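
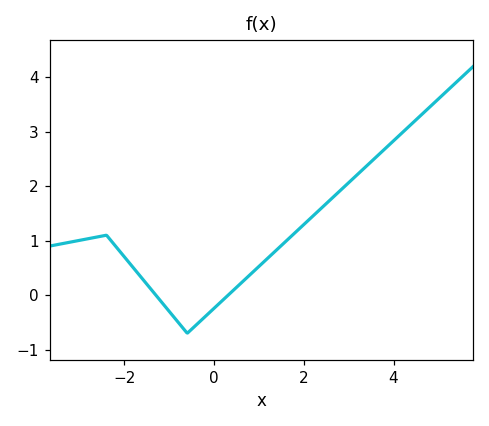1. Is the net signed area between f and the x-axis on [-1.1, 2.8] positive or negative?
positive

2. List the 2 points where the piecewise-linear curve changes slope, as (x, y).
(-2.4, 1.1); (-0.6, -0.7)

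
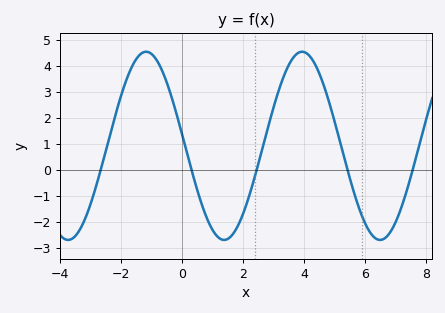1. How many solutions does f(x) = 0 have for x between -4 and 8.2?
5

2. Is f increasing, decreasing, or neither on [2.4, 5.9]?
neither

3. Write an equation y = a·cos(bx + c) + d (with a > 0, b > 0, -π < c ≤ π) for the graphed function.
y = 3.62cos(1.2x + 1.4) + 0.94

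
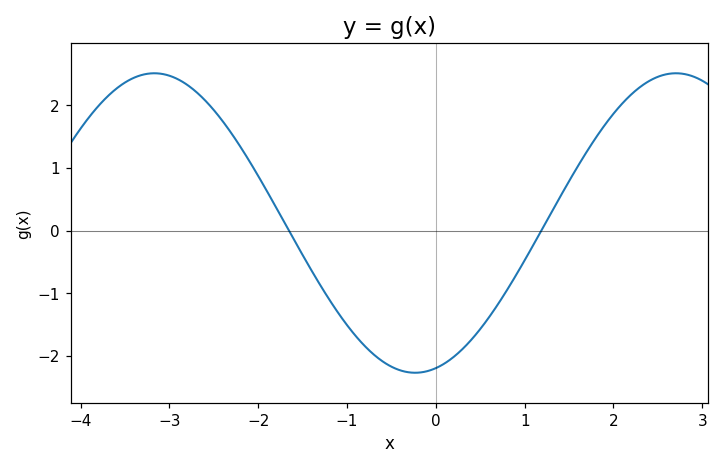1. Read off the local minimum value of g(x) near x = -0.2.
-2.3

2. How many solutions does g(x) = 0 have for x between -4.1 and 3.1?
2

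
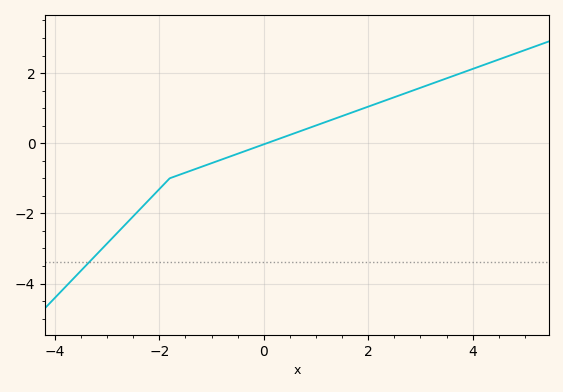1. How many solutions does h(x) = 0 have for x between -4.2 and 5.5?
1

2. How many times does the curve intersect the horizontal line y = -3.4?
1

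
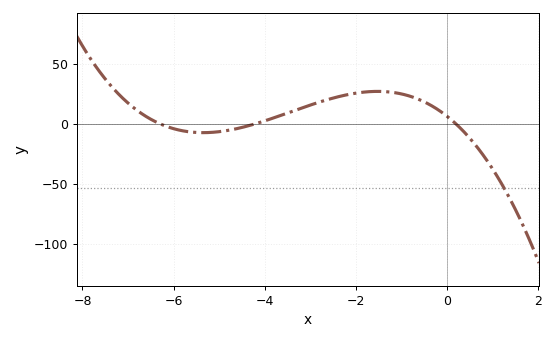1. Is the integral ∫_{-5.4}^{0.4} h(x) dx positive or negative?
positive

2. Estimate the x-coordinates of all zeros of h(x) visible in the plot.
-6.4, -4.2, 0.2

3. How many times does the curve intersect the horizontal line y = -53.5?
1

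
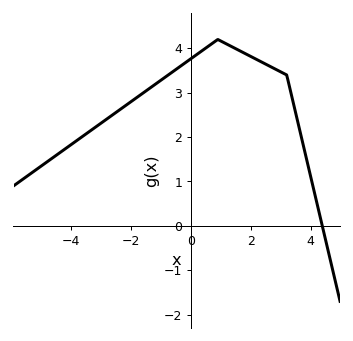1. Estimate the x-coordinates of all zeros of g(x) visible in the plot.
4.4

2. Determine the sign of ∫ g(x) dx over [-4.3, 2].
positive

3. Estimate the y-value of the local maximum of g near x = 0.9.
4.2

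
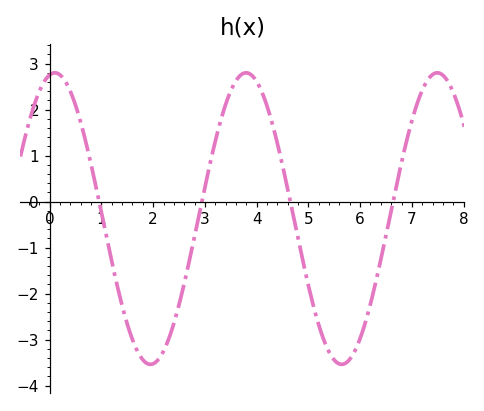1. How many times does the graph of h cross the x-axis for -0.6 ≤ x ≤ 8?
4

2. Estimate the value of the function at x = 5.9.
-3.2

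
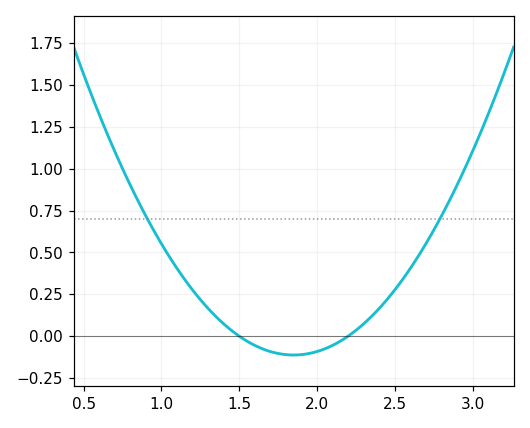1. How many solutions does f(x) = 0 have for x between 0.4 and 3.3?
2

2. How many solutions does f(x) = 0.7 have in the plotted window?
2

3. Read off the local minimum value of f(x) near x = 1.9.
-0.1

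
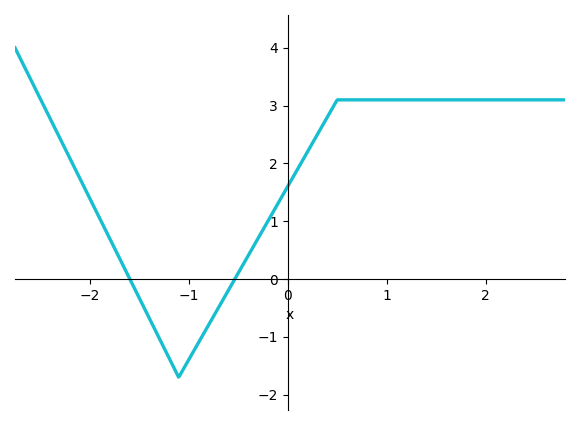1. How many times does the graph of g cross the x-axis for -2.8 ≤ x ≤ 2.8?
2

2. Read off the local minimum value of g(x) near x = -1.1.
-1.7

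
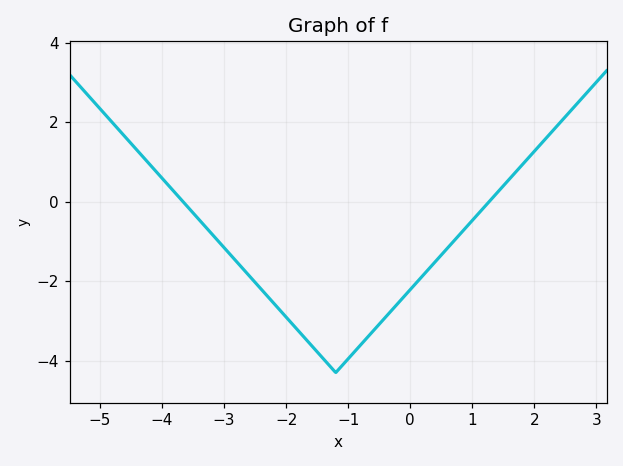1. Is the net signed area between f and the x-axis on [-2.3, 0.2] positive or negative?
negative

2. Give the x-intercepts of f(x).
-3.66, 1.27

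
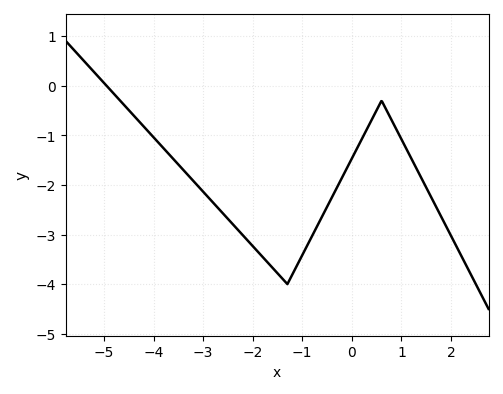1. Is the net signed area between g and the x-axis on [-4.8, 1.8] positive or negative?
negative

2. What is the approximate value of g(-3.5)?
-1.59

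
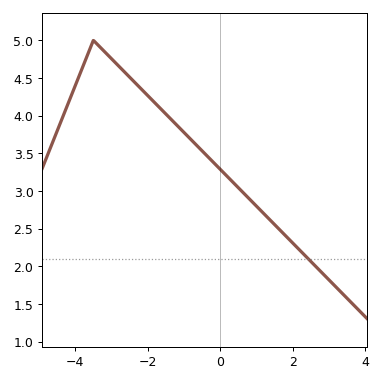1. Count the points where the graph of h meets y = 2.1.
1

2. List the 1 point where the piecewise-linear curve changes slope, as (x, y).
(-3.5, 5)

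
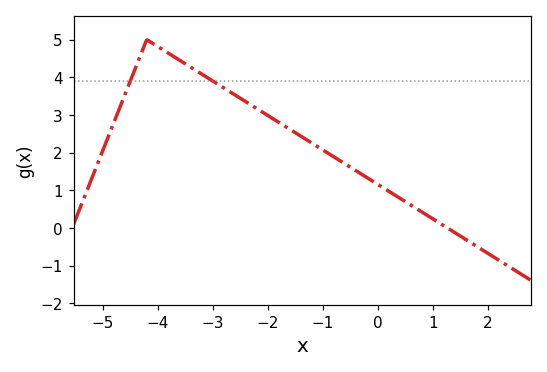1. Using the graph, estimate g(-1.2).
2.25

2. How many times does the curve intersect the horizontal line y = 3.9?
2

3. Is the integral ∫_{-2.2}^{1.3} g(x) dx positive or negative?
positive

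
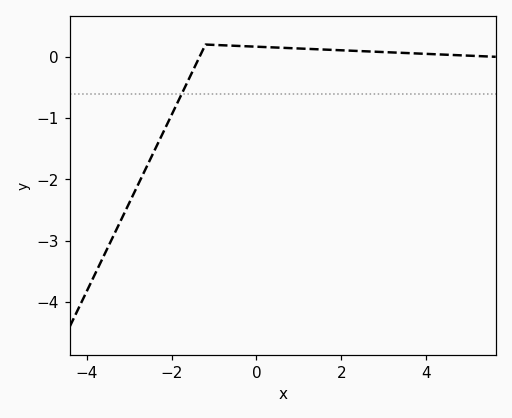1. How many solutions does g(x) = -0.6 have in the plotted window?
1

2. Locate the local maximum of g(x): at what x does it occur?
-1.2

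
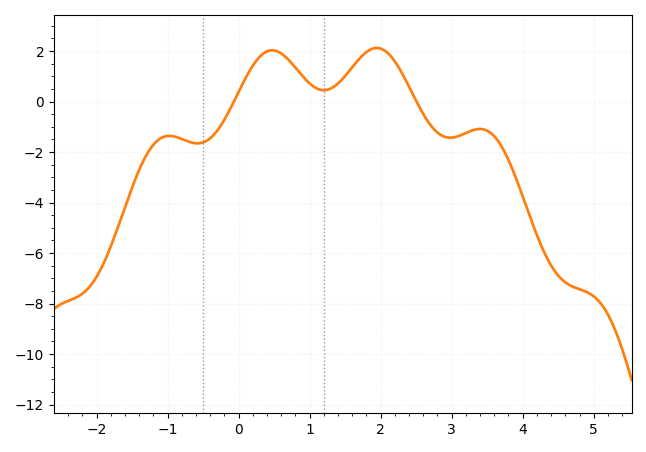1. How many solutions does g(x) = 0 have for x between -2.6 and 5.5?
2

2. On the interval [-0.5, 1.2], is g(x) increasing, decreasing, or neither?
neither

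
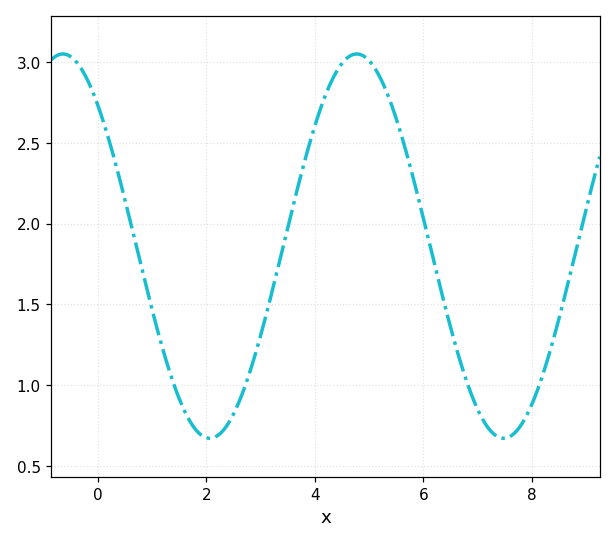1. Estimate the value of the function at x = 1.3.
1.1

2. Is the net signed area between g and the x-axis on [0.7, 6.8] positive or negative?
positive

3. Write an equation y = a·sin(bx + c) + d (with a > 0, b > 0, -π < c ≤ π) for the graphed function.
y = 1.19sin(1.2x + 2.3) + 1.86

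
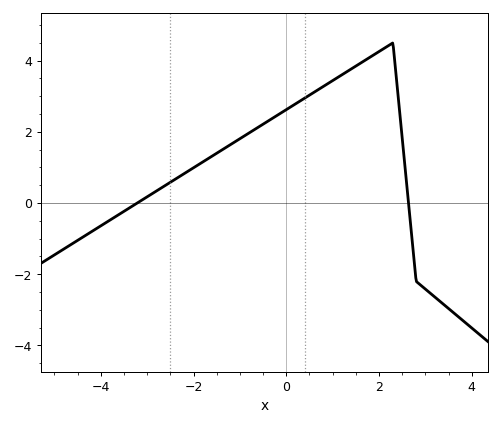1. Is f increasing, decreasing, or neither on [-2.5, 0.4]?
increasing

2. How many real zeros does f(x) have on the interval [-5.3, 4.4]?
2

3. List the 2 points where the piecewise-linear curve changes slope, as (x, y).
(2.3, 4.5); (2.8, -2.2)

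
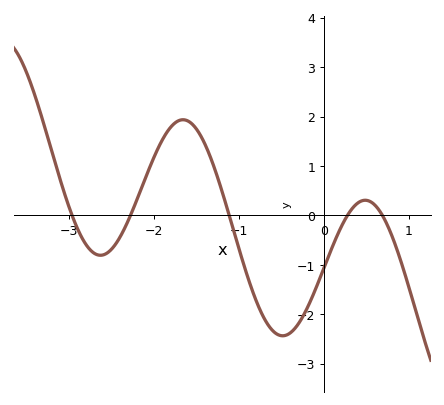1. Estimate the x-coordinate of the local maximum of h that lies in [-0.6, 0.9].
0.487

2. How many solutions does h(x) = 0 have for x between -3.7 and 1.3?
5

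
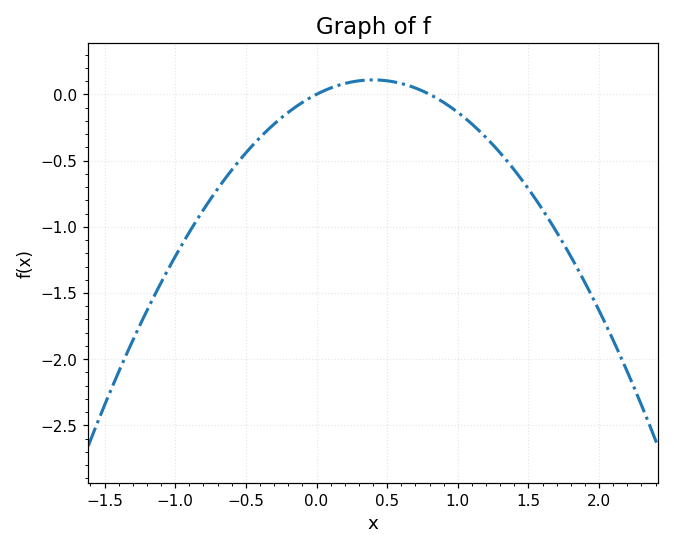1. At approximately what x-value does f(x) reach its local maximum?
0.4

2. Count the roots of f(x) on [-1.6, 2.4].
2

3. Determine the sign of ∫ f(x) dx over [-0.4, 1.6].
negative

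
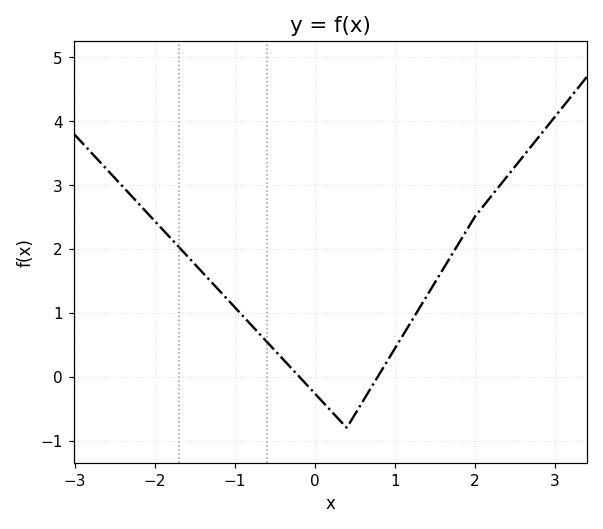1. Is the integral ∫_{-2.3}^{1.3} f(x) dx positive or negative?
positive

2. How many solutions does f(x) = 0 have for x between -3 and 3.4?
2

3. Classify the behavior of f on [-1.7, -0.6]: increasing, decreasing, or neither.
decreasing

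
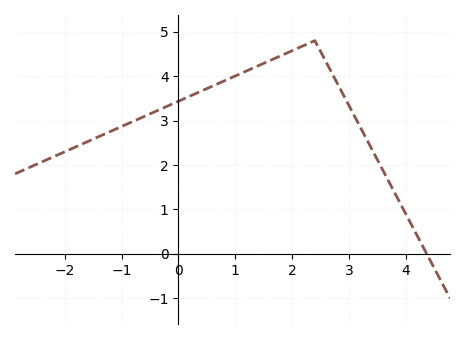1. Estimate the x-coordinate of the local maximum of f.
2.4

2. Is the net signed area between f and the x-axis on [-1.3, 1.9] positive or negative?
positive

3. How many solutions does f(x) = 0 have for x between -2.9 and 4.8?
1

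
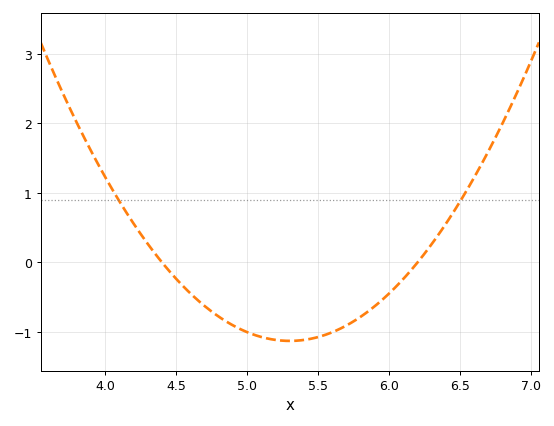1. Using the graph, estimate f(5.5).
-1.07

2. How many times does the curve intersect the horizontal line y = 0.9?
2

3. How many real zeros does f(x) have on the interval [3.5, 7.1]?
2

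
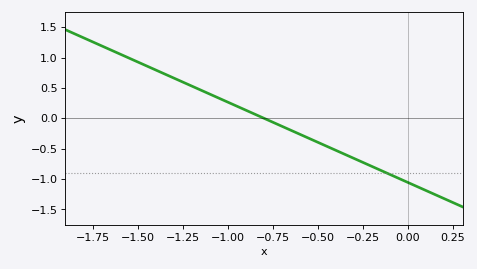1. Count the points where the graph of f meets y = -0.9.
1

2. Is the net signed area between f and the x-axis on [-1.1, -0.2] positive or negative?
negative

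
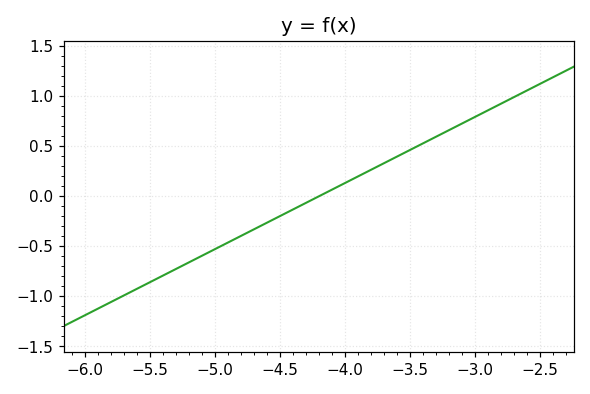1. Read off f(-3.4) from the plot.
0.55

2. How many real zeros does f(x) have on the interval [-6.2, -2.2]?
1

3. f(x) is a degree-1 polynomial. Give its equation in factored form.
y = 0.66(x + 4.2)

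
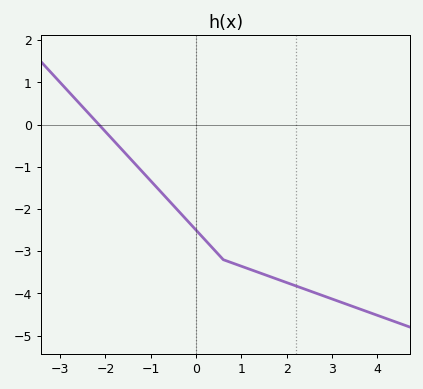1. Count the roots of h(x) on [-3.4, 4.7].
1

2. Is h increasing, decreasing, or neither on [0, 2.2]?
decreasing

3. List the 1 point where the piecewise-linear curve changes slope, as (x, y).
(0.6, -3.2)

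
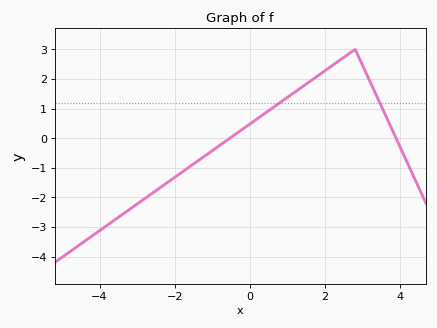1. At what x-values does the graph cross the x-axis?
-0.53, 3.89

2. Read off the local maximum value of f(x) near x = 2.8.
3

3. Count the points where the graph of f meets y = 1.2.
2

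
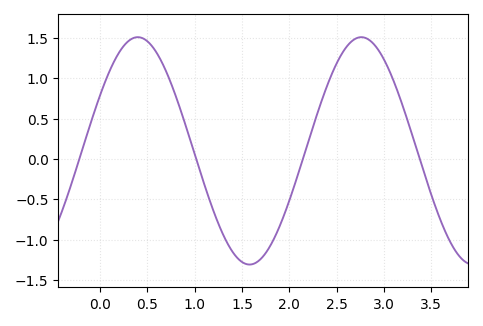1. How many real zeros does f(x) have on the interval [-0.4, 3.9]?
4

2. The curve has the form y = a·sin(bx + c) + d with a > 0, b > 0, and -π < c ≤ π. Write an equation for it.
y = 1.41sin(2.66x + 0.51) + 0.1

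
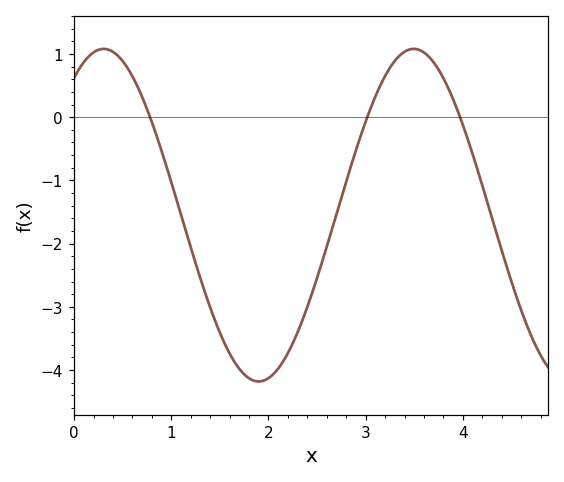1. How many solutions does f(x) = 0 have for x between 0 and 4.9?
3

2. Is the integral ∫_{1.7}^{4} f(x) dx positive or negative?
negative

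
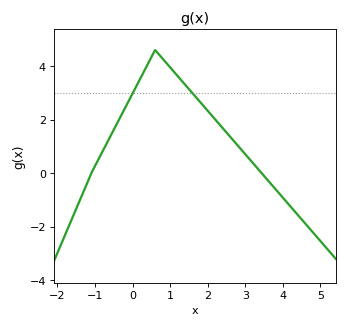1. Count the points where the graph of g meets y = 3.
2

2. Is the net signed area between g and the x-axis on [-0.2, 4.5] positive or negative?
positive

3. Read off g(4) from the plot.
-0.908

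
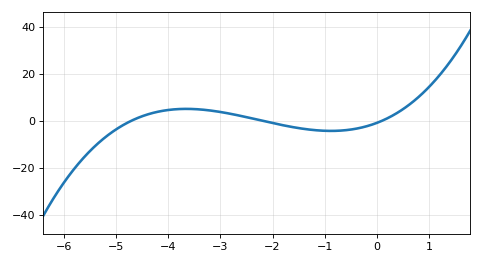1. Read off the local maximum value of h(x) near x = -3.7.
5.02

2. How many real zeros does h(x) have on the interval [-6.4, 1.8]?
3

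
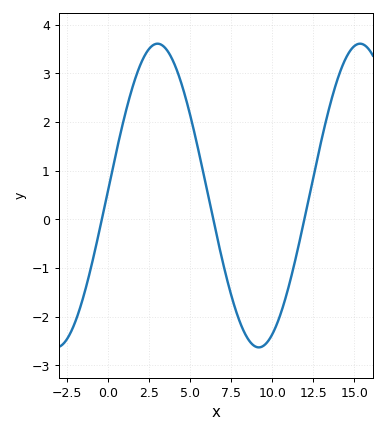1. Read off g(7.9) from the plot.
-2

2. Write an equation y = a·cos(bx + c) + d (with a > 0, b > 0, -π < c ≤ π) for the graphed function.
y = 3.12cos(0.51x - 1.5) + 0.49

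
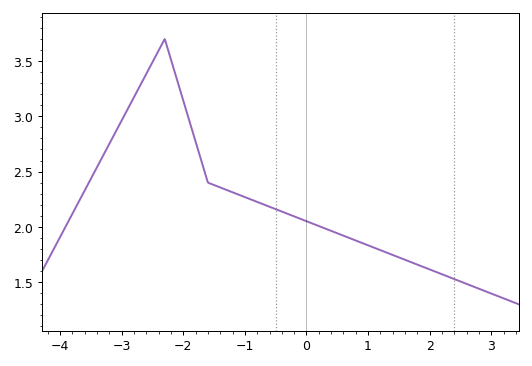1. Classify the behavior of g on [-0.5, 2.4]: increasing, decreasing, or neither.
decreasing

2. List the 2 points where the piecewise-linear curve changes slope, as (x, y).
(-2.3, 3.7); (-1.6, 2.4)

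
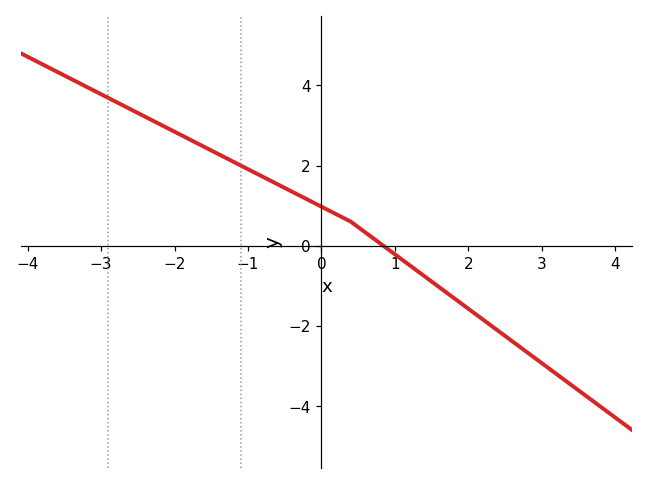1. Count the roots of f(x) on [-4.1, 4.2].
1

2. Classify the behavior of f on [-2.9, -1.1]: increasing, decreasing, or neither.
decreasing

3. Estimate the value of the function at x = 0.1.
0.8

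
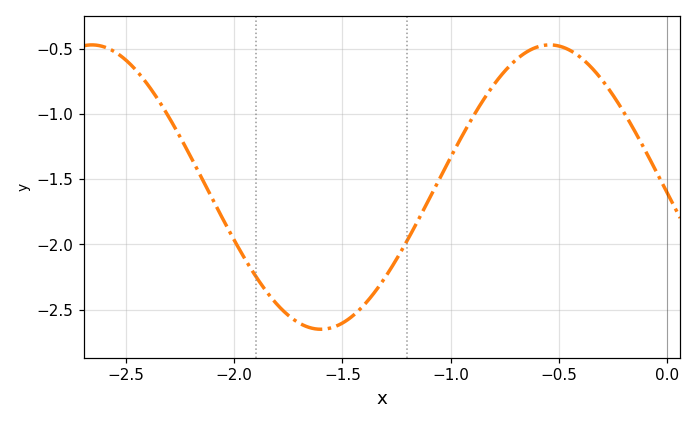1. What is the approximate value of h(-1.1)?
-1.65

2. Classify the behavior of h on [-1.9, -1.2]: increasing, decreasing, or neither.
neither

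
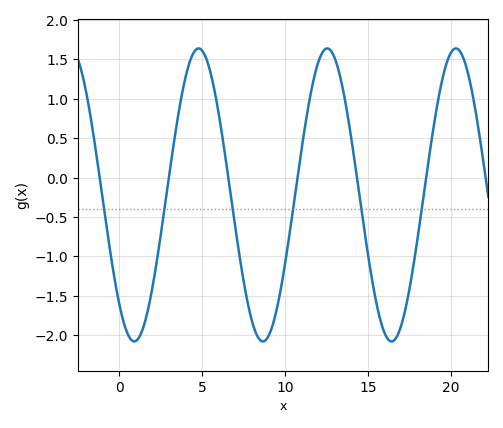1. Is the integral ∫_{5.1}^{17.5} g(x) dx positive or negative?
negative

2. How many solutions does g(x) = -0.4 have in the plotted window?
6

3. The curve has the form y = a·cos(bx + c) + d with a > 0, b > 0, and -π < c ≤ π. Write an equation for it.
y = 1.86cos(0.81x + 2.4) - 0.22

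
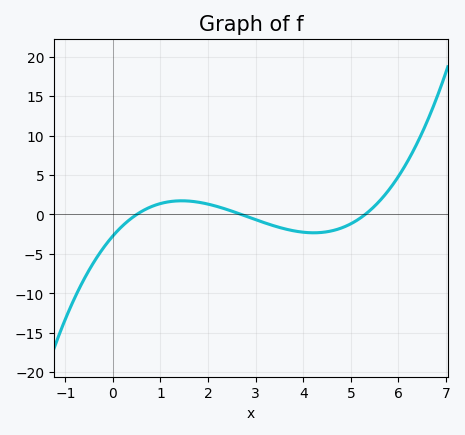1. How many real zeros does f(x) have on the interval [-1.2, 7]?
3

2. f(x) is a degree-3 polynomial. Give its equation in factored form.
y = 0.38(x - 0.5)(x - 2.7)(x - 5.3)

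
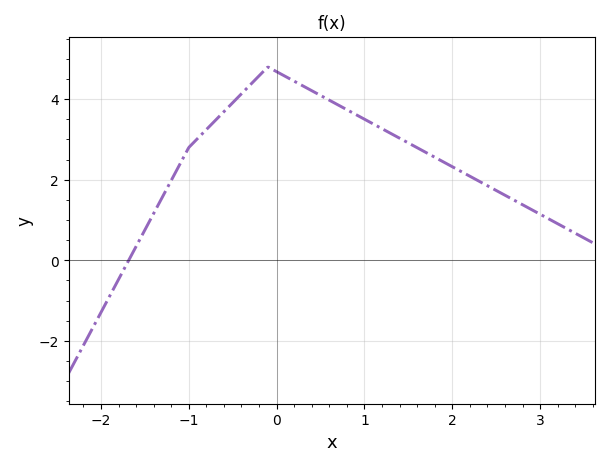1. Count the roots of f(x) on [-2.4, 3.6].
1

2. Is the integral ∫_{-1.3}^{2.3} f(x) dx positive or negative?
positive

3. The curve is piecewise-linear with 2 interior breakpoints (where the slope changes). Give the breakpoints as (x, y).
(-1, 2.8); (-0.1, 4.8)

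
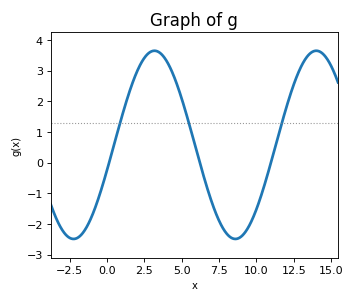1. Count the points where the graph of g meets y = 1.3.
3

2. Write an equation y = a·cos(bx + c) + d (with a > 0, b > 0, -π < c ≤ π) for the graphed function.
y = 3.07cos(0.58x - 1.84) + 0.58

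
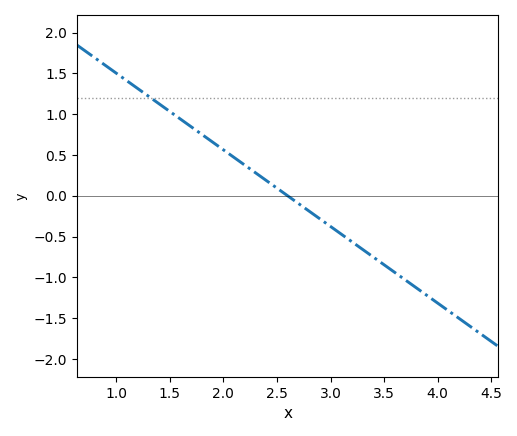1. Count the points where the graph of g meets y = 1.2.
1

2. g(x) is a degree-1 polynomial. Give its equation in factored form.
y = -0.94(x - 2.6)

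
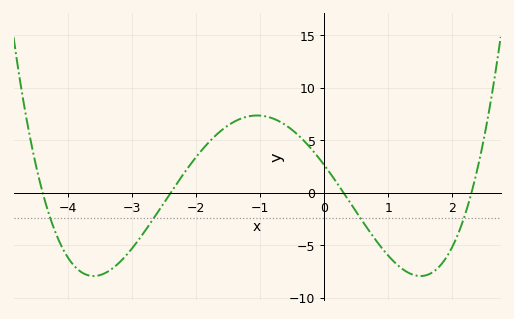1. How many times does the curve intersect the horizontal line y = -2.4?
4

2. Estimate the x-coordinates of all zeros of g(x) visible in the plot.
-4.4, -2.4, 0.4, 2.2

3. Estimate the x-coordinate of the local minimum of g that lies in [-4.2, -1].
-3.6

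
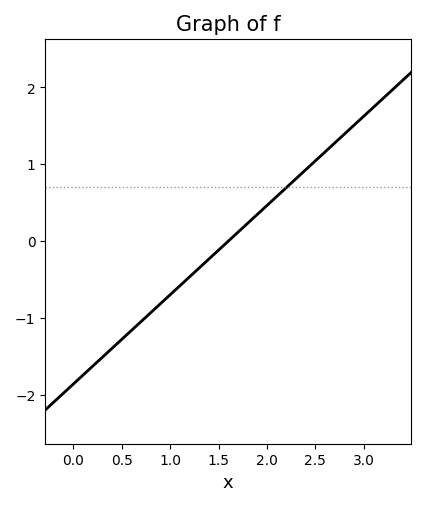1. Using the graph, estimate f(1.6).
0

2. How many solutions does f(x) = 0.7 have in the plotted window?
1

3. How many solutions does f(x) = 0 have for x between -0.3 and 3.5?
1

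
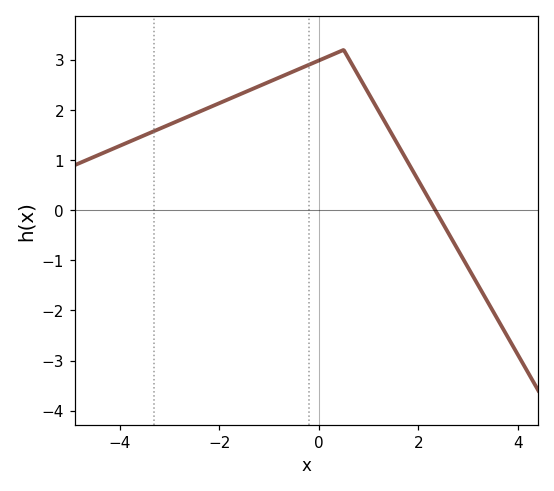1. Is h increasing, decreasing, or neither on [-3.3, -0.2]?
increasing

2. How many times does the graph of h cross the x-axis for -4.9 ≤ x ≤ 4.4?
1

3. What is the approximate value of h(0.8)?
2.68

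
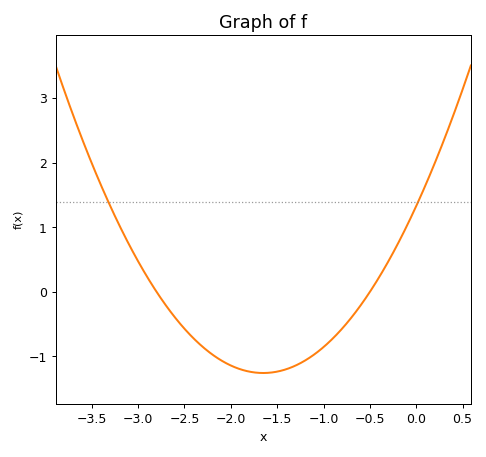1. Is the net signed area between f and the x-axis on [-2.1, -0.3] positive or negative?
negative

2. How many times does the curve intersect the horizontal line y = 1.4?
2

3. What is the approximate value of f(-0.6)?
-0.209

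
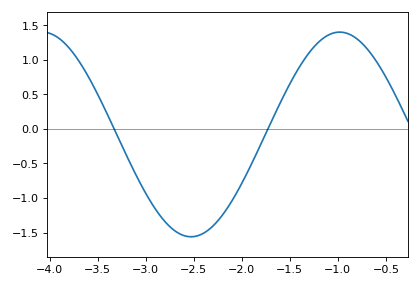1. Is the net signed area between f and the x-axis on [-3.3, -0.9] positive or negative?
negative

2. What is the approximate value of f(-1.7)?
0.1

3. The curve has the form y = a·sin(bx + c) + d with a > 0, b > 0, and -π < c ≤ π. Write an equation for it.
y = 1.48sin(2x - 2.7) - 0.08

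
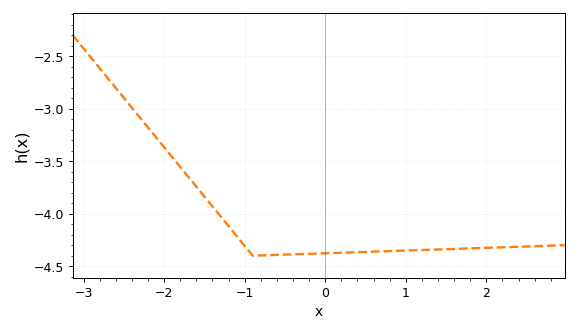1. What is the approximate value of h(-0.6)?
-4.4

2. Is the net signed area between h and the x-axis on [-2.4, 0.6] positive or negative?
negative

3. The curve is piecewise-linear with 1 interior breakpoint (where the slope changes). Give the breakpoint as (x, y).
(-0.9, -4.4)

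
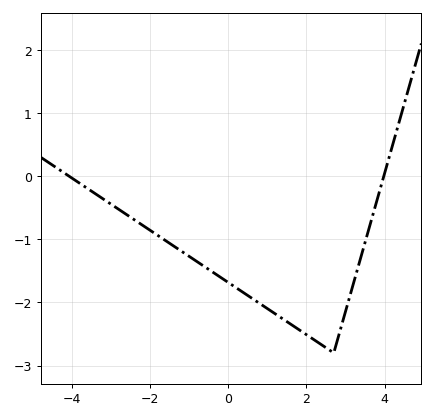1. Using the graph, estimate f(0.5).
-1.89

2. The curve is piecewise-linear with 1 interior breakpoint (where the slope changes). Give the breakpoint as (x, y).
(2.7, -2.8)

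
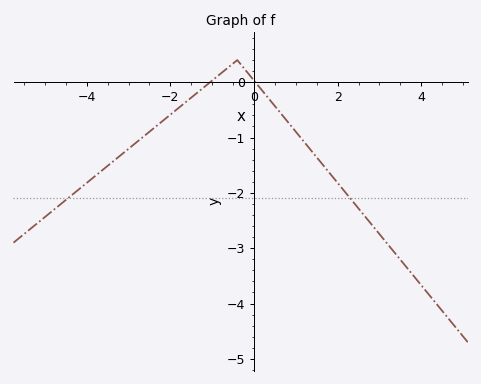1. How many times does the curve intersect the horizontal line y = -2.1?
2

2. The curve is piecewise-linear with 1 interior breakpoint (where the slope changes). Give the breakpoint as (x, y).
(-0.4, 0.4)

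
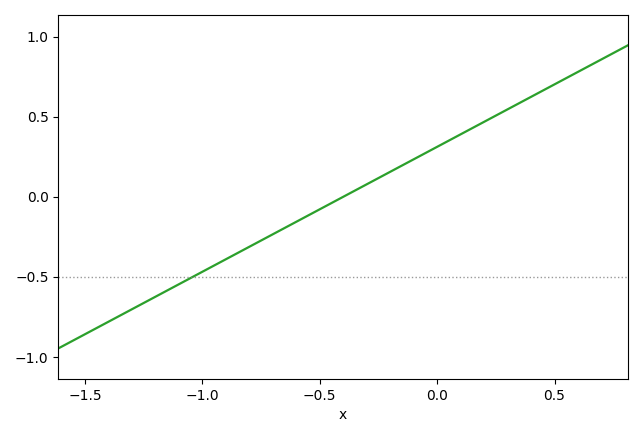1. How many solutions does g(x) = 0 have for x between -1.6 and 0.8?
1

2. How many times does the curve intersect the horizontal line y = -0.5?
1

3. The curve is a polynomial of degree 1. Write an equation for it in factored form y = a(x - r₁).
y = 0.78(x + 0.4)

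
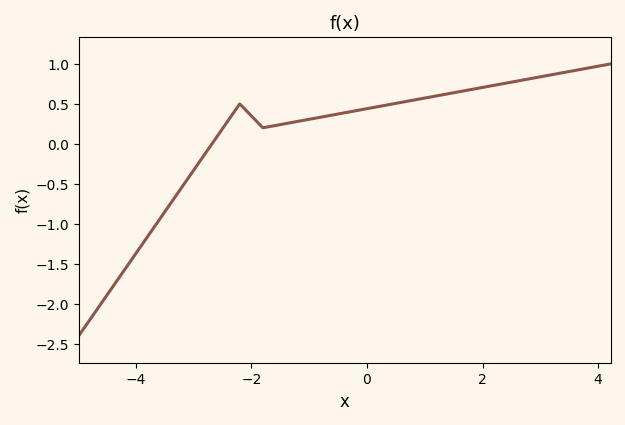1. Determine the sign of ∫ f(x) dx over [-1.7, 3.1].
positive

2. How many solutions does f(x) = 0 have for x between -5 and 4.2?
1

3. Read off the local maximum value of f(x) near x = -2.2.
0.5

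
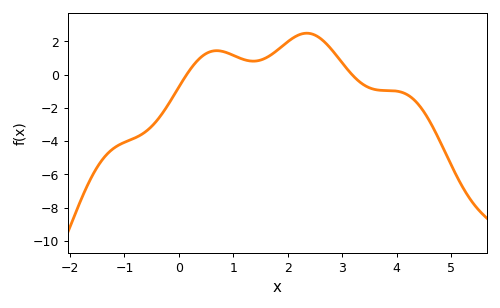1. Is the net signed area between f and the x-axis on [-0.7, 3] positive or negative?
positive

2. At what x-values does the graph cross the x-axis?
0.143, 3.18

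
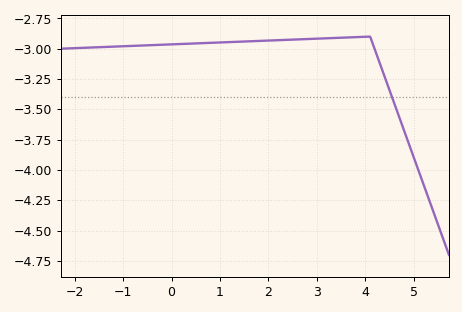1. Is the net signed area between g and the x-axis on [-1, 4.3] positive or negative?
negative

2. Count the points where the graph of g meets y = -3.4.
1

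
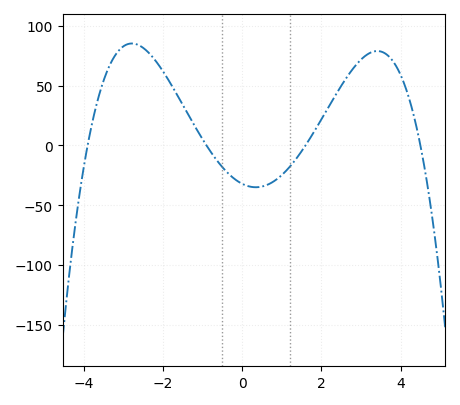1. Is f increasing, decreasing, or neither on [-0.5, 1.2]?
neither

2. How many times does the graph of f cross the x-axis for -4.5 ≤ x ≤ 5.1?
4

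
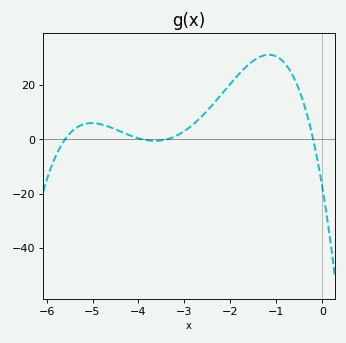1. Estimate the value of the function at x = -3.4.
0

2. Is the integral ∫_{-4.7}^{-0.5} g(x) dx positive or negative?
positive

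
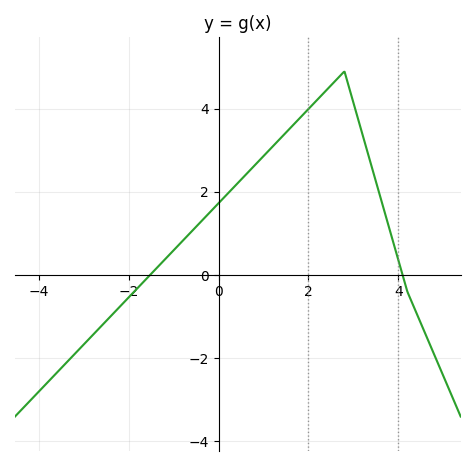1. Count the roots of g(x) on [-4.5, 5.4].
2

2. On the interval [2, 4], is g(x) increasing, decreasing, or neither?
neither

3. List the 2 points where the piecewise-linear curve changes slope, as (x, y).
(2.8, 4.9); (4.2, -0.4)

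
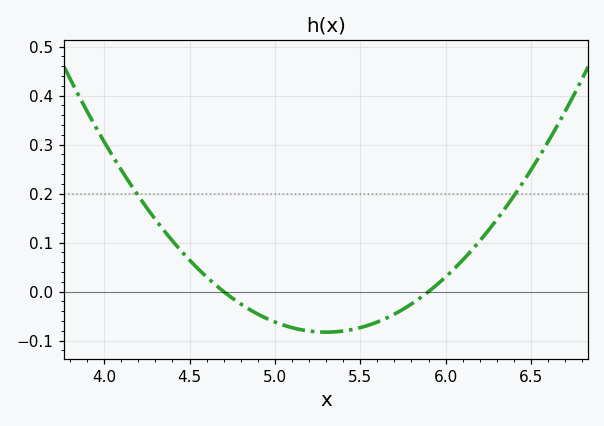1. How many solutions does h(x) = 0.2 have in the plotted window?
2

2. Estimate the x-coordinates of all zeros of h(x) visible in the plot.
4.7, 5.9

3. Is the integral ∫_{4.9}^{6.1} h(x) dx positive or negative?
negative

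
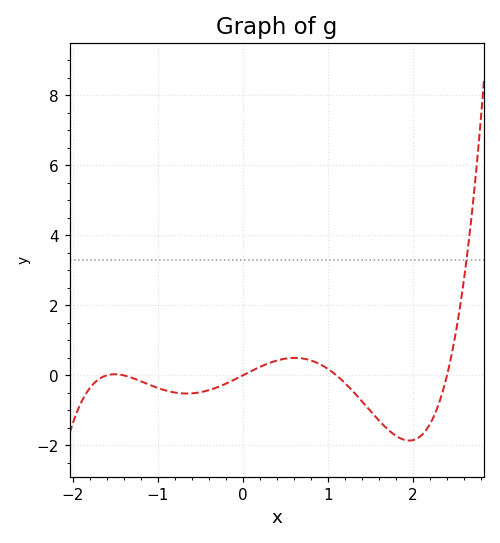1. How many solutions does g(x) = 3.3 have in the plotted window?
1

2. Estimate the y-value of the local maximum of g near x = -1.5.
0.032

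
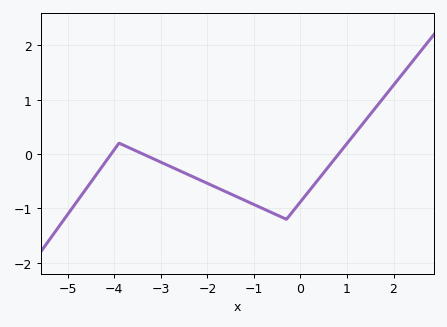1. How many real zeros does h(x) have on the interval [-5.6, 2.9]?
3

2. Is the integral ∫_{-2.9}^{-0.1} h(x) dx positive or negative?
negative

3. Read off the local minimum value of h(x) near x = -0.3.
-1.2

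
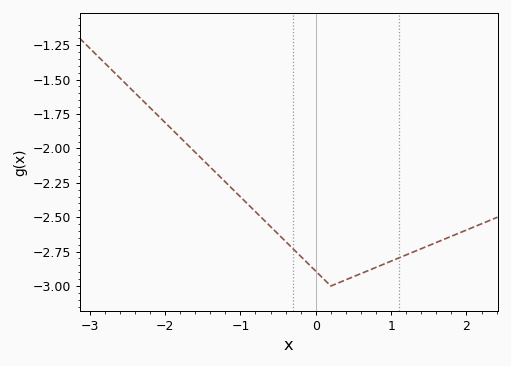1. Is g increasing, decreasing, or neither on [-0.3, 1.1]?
neither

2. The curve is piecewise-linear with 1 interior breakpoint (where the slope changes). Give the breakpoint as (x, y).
(0.2, -3)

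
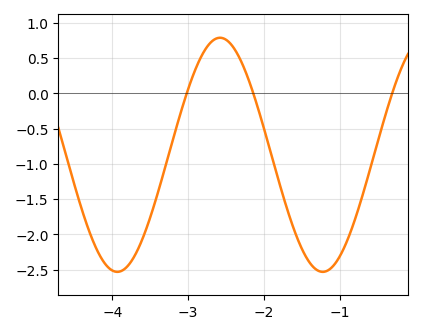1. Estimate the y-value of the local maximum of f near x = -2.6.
0.79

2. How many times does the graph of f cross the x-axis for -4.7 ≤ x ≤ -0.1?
3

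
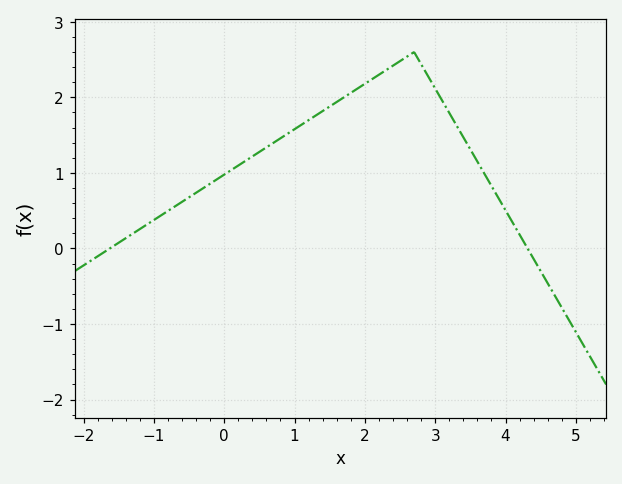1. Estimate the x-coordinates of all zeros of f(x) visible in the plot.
-1.6, 4.4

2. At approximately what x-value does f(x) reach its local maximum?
2.6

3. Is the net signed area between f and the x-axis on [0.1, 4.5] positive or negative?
positive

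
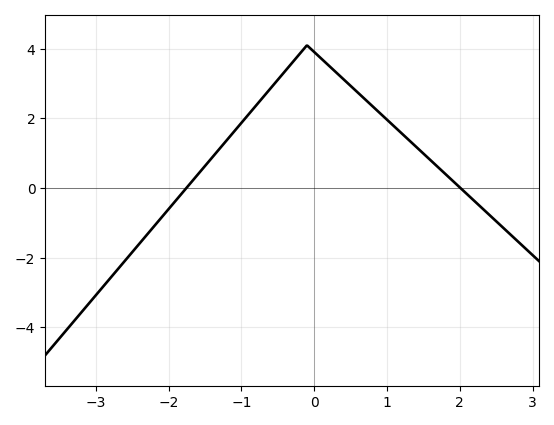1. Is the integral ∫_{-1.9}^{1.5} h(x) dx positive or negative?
positive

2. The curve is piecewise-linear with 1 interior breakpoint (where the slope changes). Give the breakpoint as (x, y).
(-0.1, 4.1)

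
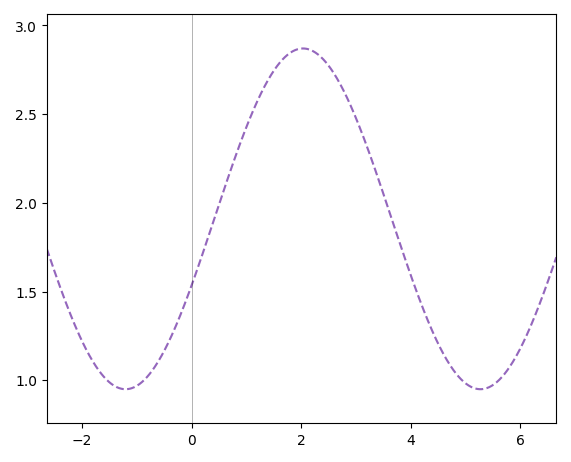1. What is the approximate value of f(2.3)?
2.85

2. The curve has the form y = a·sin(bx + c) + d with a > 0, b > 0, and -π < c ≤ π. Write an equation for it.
y = 0.96sin(0.97x - 0.4) + 1.91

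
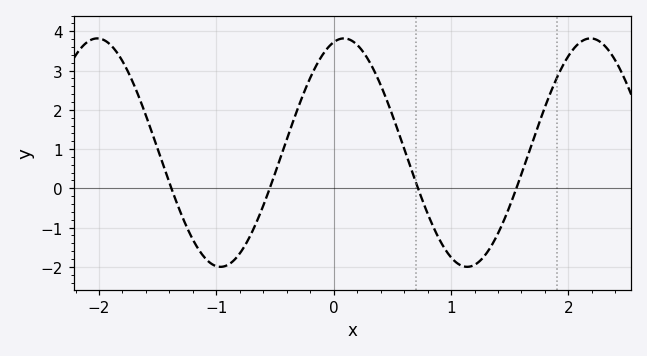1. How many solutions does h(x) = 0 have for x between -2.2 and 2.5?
4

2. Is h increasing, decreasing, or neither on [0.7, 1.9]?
neither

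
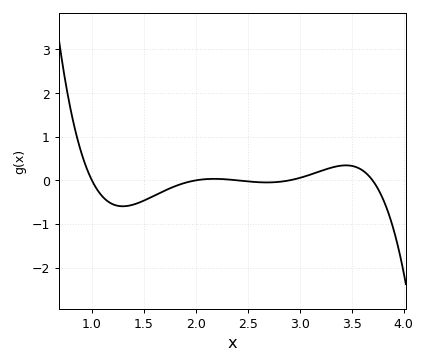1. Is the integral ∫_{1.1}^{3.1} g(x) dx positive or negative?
negative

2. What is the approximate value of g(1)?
0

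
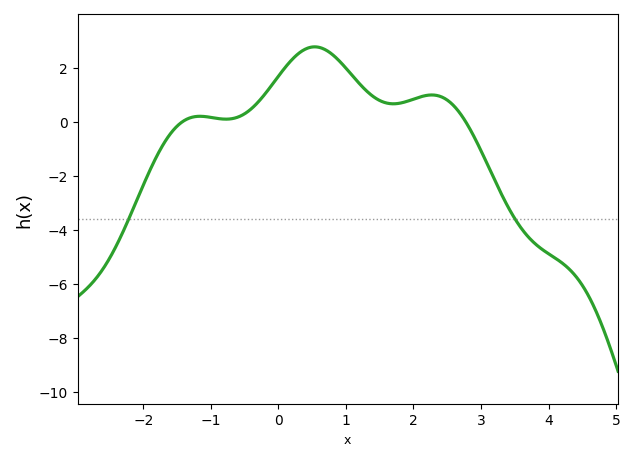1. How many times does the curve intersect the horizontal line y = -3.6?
2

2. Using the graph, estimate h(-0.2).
1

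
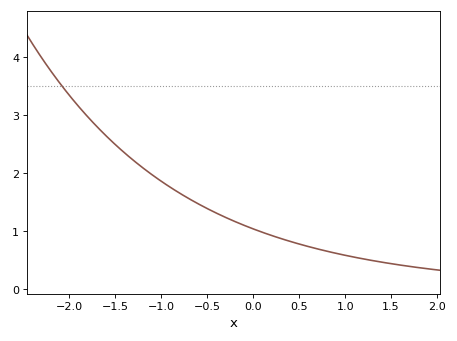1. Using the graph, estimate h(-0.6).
1.47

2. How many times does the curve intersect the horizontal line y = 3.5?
1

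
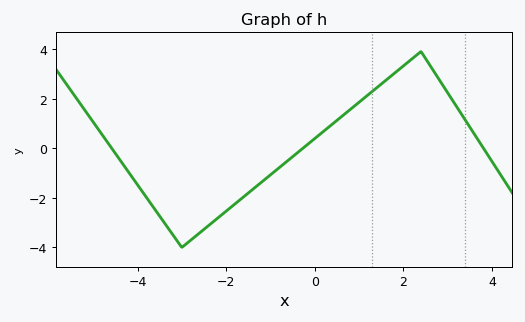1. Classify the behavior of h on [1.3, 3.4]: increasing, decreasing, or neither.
neither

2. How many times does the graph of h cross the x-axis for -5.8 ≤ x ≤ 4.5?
3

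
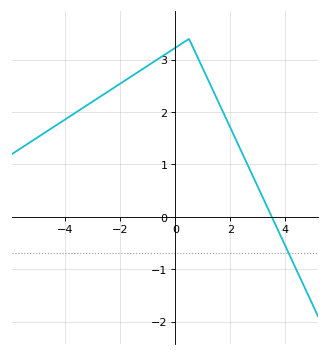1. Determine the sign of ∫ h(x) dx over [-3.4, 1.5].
positive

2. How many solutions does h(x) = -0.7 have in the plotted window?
1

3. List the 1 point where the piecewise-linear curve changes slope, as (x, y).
(0.5, 3.4)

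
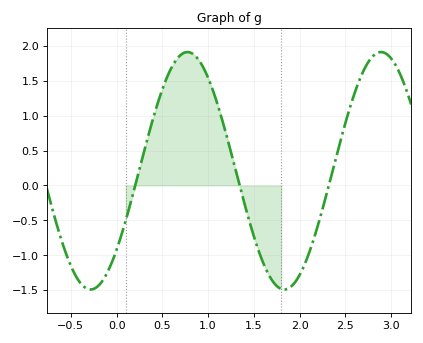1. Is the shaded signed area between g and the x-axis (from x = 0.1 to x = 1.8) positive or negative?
positive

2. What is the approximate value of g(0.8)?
1.91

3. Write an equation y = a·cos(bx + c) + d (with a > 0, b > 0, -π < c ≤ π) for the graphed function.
y = 1.7cos(2.97x - 2.3) + 0.21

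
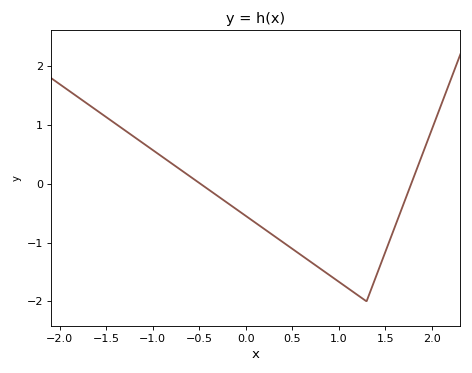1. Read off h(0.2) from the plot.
-0.77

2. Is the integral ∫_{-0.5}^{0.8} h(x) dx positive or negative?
negative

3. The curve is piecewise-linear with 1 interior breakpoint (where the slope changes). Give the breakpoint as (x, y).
(1.3, -2)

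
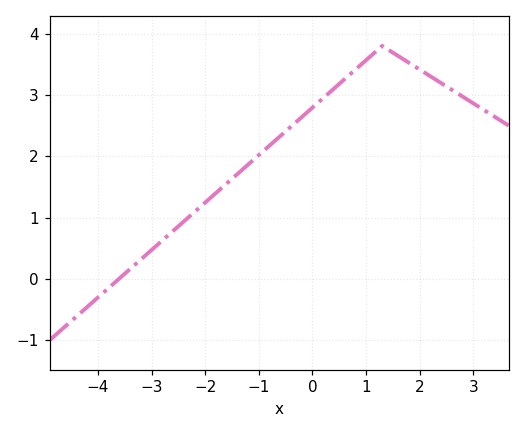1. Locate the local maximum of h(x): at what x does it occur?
1.3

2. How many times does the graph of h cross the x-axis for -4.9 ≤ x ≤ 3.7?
1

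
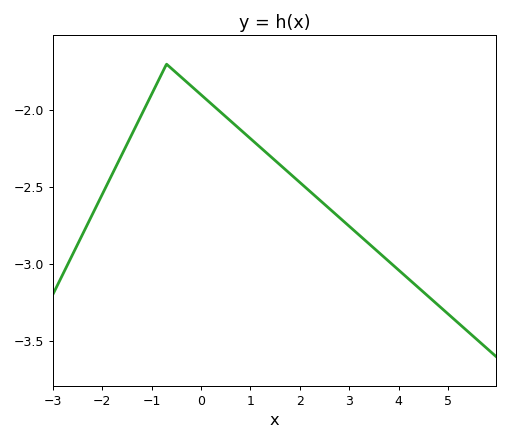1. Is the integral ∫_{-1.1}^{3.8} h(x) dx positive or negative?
negative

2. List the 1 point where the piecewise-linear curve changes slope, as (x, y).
(-0.7, -1.7)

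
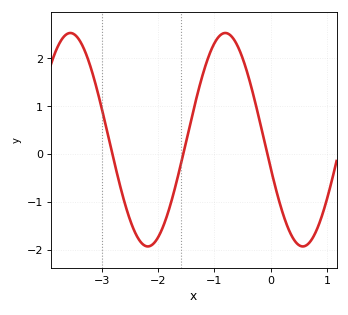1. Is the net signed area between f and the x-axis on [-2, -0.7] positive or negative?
positive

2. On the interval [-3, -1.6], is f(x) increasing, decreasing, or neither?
neither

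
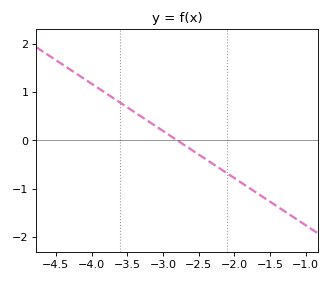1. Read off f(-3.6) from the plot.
0.784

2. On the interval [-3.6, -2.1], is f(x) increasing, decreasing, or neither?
decreasing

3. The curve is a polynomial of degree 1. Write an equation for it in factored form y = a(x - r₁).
y = -0.98(x + 2.8)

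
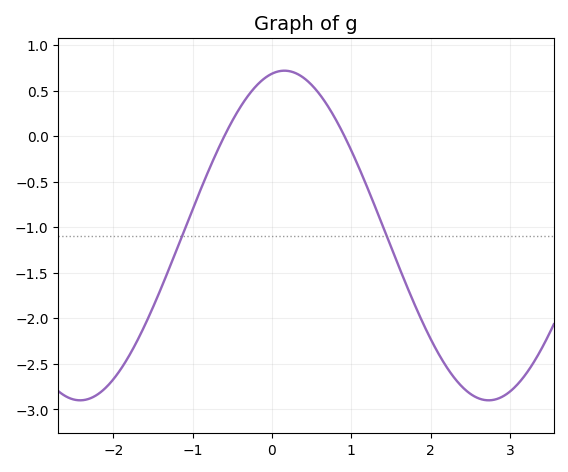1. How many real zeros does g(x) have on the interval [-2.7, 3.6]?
2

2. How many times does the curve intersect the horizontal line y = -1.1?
2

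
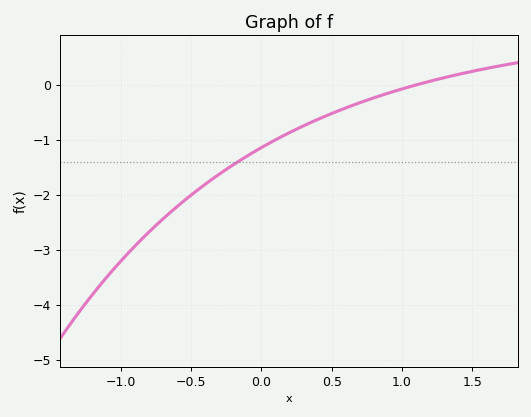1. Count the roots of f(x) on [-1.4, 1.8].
1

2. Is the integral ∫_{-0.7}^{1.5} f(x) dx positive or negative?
negative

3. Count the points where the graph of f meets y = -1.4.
1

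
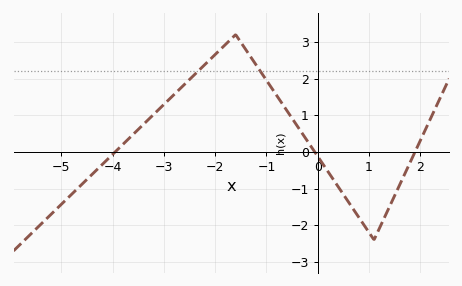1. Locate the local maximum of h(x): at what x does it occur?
-1.6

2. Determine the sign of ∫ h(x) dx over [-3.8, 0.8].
positive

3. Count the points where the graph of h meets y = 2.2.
2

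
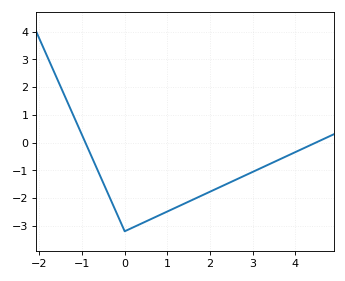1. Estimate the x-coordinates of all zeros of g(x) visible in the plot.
-0.9, 4.5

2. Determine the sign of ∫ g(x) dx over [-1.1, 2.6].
negative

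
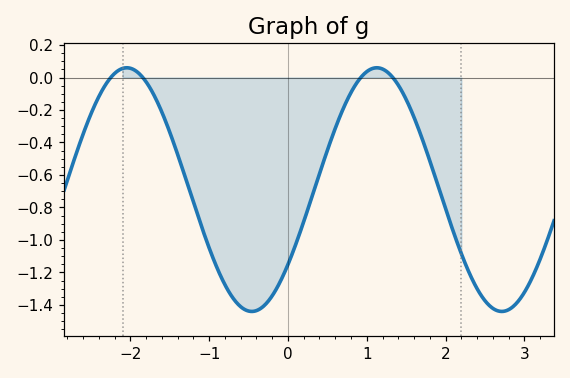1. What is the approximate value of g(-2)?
0.057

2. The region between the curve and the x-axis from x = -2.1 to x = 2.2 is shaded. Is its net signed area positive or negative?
negative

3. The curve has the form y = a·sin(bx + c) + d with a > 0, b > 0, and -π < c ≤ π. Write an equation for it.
y = 0.75sin(1.98x - 0.662) - 0.69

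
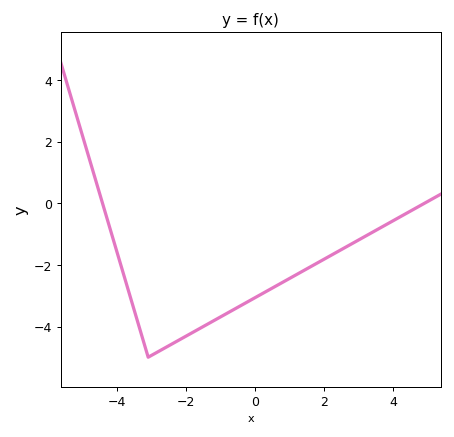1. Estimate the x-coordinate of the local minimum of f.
-3.1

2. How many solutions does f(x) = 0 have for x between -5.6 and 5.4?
2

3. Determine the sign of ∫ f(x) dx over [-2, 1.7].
negative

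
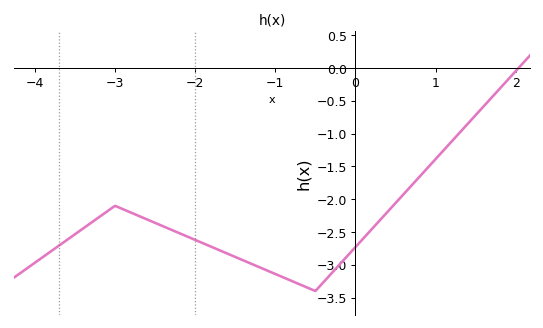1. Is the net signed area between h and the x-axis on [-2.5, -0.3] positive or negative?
negative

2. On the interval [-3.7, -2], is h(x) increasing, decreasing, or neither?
neither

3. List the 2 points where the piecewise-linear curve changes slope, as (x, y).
(-3, -2.1); (-0.5, -3.4)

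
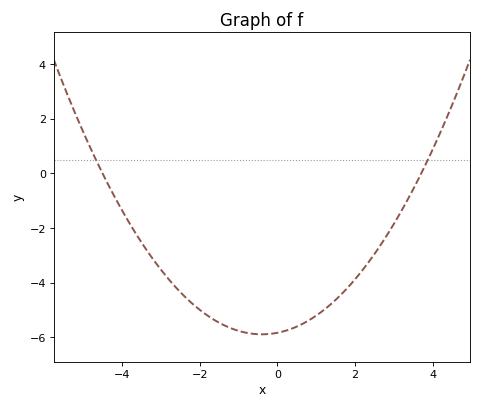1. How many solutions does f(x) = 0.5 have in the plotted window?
2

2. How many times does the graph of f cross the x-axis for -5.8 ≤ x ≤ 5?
2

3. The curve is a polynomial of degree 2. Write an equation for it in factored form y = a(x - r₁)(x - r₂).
y = 0.35(x + 4.5)(x - 3.7)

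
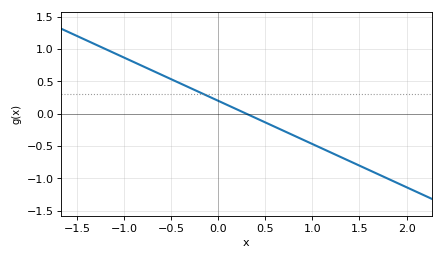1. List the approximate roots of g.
0.3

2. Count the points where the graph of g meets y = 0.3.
1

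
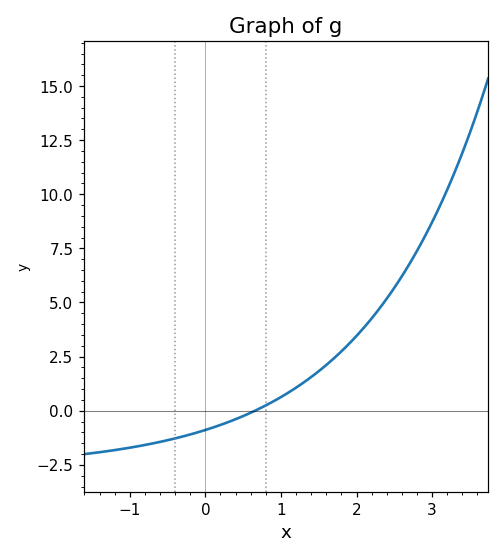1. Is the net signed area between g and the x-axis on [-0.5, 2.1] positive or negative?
positive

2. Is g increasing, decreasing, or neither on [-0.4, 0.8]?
increasing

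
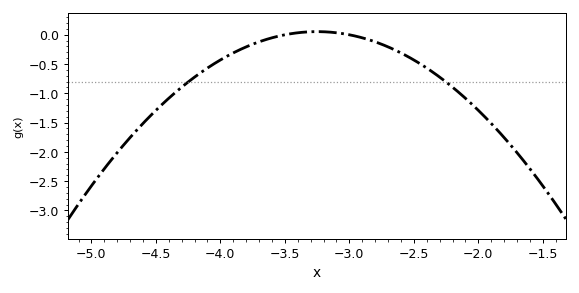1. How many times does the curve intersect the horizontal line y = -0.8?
2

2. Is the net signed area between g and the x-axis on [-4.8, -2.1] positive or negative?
negative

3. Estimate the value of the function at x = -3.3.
0.05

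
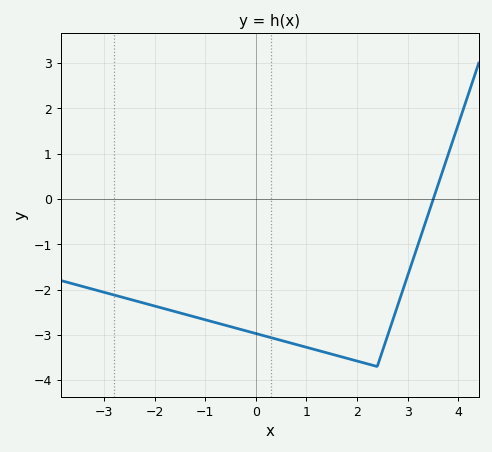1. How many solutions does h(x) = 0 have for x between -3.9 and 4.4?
1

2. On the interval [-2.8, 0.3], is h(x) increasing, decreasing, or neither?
decreasing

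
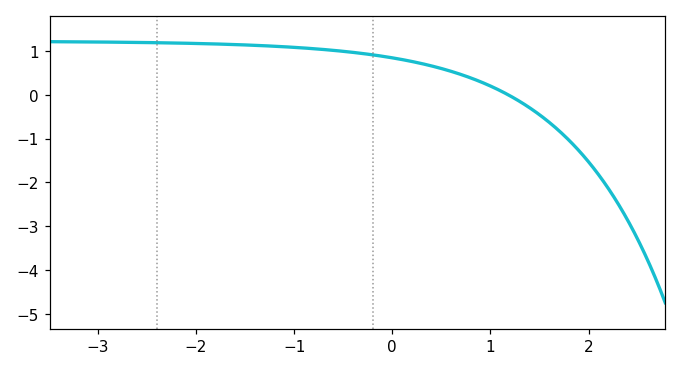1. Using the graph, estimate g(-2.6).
1.2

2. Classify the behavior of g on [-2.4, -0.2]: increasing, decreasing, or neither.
decreasing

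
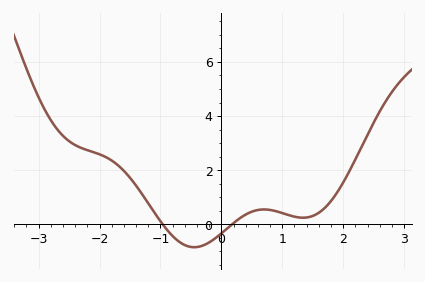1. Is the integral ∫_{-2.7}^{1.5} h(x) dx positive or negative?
positive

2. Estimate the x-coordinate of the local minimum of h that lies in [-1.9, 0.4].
-0.446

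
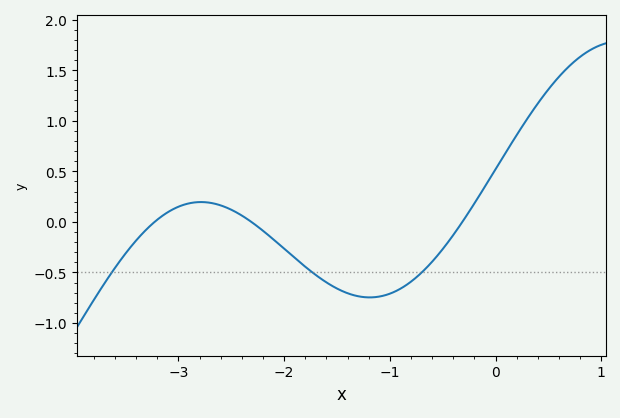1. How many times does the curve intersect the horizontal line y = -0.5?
3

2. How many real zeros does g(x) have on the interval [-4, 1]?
3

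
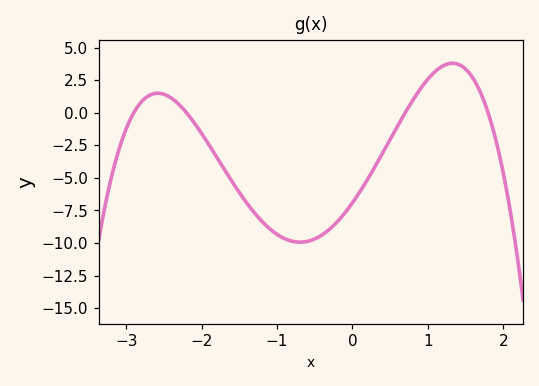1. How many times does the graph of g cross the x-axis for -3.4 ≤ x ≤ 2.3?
4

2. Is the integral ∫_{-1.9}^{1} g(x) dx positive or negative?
negative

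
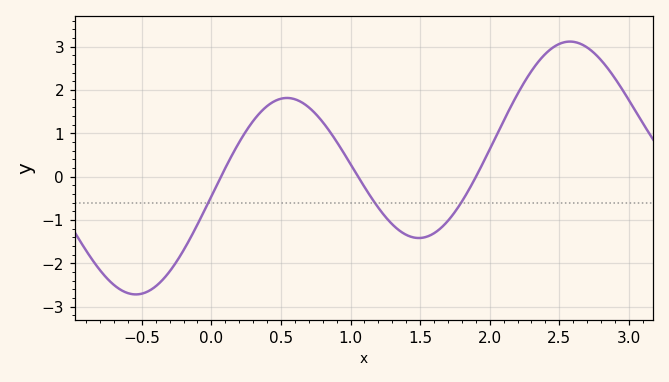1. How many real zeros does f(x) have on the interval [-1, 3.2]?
3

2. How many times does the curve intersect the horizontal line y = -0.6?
3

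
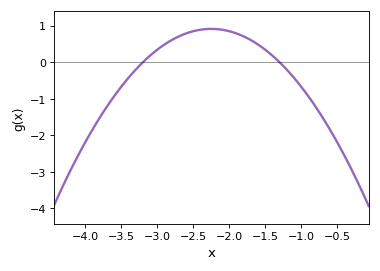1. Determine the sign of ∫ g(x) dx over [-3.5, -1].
positive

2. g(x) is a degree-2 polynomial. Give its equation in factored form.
y = -1.01(x + 3.2)(x + 1.3)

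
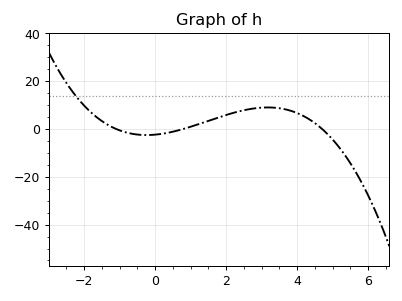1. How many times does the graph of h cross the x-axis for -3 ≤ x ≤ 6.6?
3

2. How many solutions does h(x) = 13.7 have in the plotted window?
1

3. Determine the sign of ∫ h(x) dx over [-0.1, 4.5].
positive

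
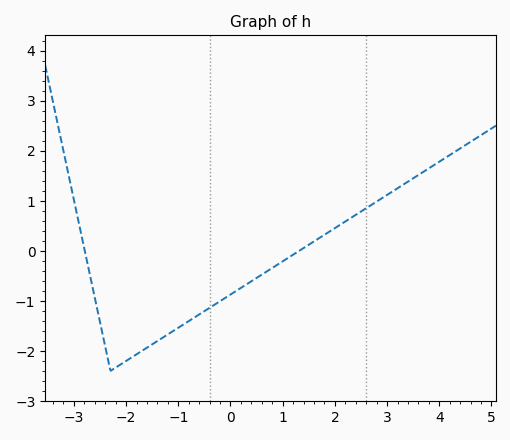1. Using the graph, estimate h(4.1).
1.85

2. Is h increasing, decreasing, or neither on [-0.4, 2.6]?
increasing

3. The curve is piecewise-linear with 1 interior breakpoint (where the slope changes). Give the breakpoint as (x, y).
(-2.3, -2.4)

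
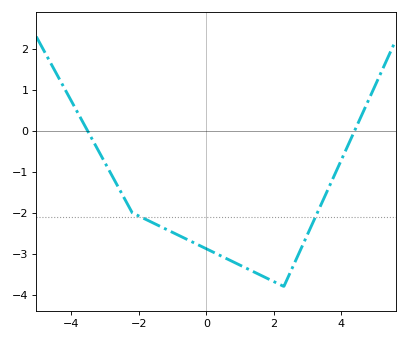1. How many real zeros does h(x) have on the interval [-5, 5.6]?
2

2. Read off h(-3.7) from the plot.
0.3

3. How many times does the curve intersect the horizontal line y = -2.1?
2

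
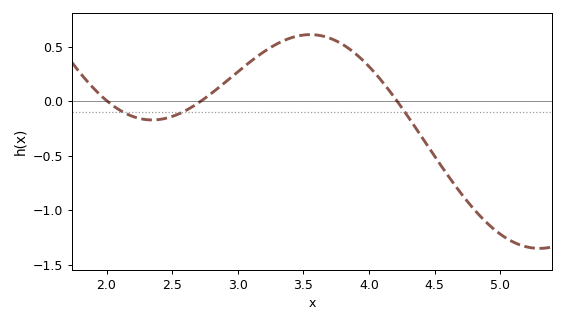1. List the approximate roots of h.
2.01, 2.72, 4.21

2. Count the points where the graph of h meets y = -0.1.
3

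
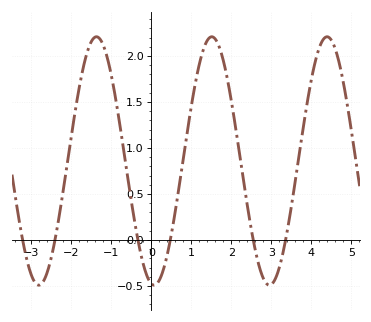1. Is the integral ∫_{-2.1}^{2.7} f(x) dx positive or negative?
positive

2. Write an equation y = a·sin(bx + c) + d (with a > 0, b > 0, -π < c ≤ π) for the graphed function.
y = 1.35sin(2.2x - 1.7) + 0.86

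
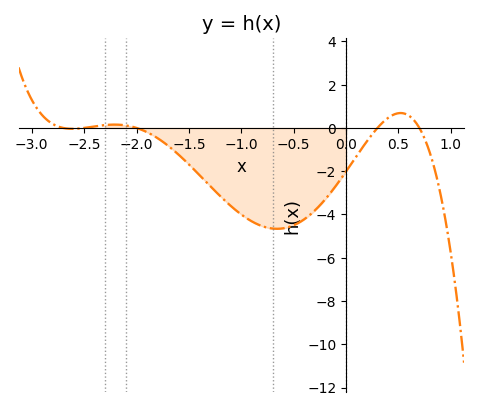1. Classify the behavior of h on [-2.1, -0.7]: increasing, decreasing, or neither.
decreasing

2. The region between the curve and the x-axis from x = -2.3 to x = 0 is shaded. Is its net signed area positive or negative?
negative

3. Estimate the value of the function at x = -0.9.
-4.4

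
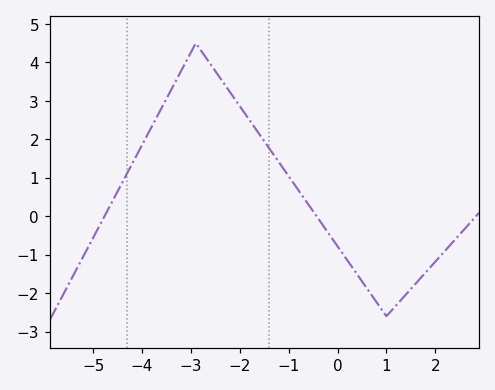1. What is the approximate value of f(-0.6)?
0.313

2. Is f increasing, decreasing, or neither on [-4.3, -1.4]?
neither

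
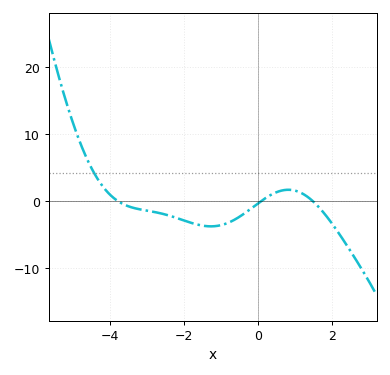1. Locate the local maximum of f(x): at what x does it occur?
0.811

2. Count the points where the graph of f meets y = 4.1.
1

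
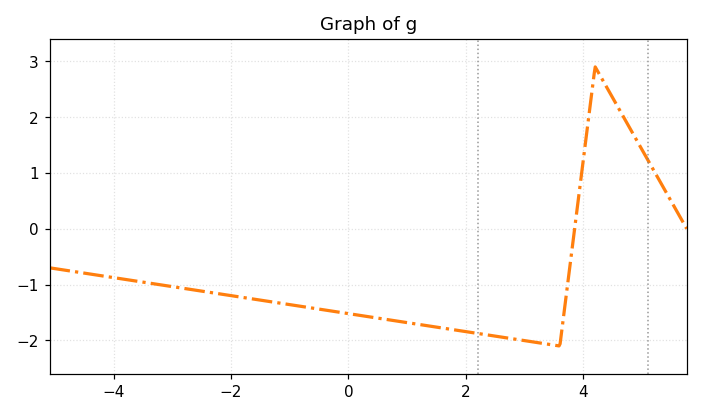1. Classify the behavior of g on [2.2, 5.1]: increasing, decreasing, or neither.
neither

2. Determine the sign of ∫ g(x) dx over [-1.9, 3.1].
negative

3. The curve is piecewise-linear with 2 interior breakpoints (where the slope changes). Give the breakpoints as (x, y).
(3.6, -2.1); (4.2, 2.9)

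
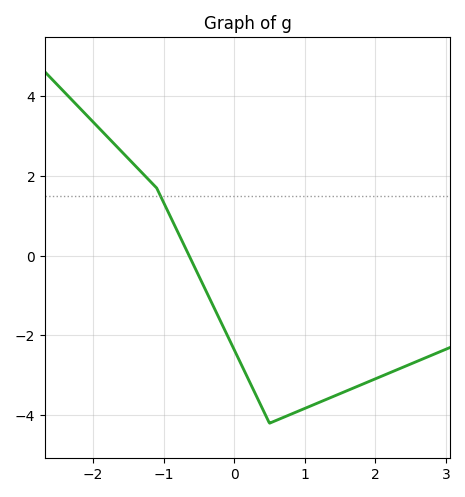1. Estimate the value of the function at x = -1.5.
2.43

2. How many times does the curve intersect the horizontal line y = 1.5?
1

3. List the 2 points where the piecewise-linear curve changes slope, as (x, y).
(-1.1, 1.7); (0.5, -4.2)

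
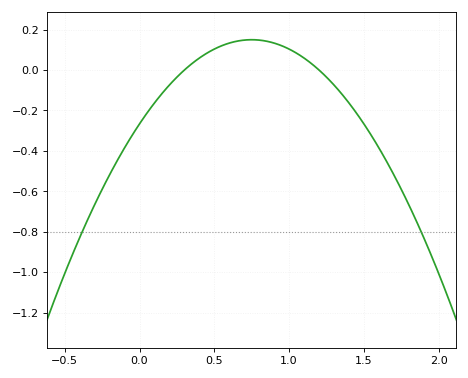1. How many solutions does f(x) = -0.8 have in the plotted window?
2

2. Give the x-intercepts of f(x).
0.3, 1.2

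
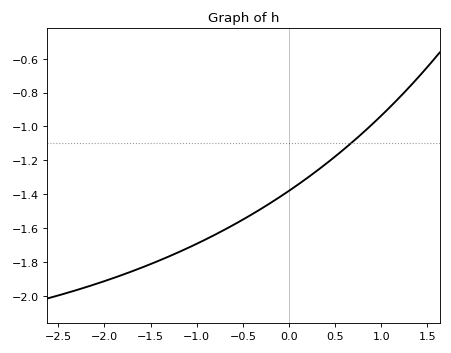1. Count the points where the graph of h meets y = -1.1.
1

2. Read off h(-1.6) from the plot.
-1.83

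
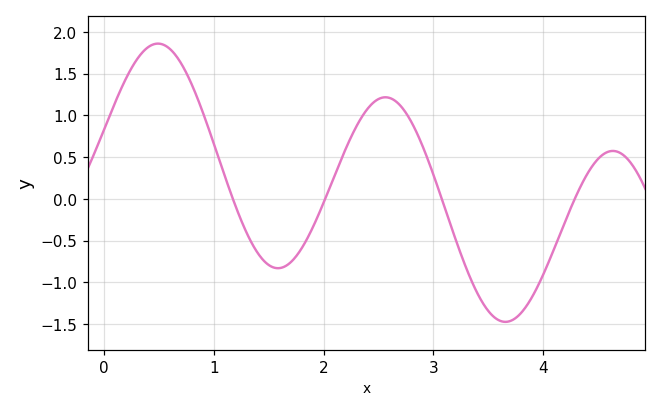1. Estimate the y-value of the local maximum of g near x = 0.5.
1.86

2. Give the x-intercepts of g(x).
1.17, 2.01, 3.08, 4.29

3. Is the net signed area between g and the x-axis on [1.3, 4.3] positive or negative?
negative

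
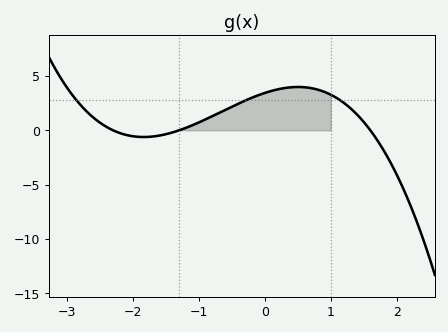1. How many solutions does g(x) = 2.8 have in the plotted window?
3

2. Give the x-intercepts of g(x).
-2.3, -1.3, 1.6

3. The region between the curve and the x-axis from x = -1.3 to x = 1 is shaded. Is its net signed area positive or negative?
positive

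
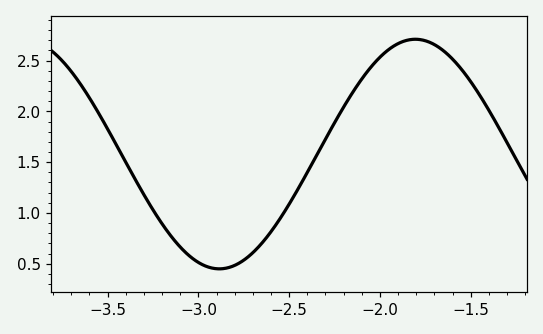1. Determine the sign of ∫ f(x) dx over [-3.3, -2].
positive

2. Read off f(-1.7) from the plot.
2.66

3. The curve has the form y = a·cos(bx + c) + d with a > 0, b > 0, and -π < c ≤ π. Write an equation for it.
y = 1.13cos(2.91x - 1.03) + 1.58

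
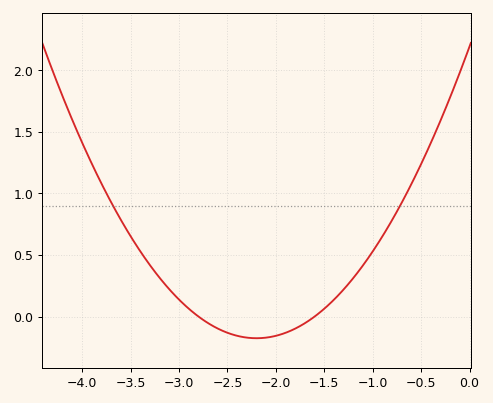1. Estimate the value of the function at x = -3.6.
0.784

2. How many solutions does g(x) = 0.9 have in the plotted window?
2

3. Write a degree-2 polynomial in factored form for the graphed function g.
y = 0.49(x + 2.8)(x + 1.6)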